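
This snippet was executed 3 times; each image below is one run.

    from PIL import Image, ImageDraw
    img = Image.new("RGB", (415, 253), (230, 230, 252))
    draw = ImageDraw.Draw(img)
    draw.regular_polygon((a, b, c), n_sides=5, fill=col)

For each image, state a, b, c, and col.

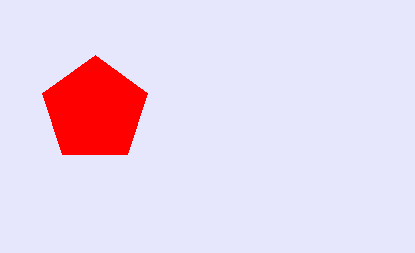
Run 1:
a = 95, b = 110, c = 55, col = 'red'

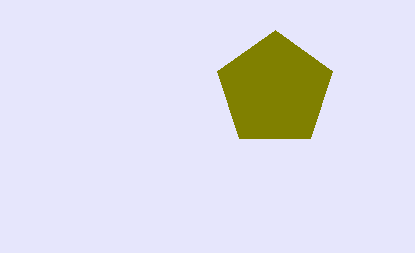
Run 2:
a = 275, b = 90, c = 60, col = 'olive'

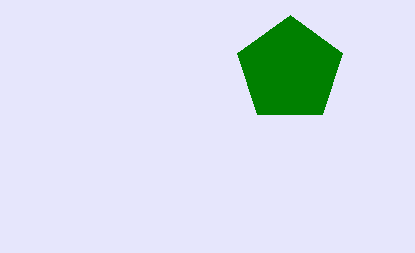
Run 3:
a = 290
b = 70
c = 55
col = 'green'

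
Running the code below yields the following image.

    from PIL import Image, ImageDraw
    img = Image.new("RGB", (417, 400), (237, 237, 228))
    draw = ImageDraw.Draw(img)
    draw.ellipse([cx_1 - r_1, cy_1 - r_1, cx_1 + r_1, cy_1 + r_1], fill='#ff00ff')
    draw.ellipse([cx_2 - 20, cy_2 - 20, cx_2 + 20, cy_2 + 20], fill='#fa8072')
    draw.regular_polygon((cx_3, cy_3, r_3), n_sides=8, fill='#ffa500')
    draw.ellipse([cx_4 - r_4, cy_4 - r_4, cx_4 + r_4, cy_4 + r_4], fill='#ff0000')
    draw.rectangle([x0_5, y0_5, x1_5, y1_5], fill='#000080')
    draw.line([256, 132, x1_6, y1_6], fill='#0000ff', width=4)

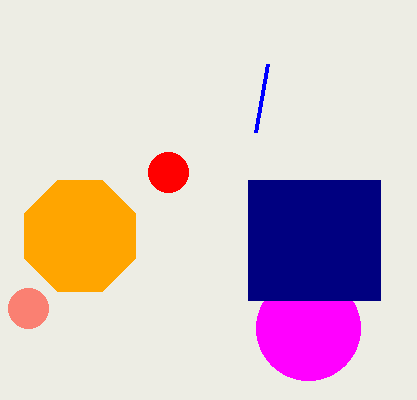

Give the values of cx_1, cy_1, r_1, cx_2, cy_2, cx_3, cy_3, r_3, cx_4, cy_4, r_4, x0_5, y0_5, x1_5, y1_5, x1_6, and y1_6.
cx_1 = 308
cy_1 = 328
r_1 = 52
cx_2 = 28
cy_2 = 308
cx_3 = 80
cy_3 = 236
r_3 = 60
cx_4 = 168
cy_4 = 172
r_4 = 20
x0_5 = 248
y0_5 = 180
x1_5 = 380
y1_5 = 300
x1_6 = 268
y1_6 = 64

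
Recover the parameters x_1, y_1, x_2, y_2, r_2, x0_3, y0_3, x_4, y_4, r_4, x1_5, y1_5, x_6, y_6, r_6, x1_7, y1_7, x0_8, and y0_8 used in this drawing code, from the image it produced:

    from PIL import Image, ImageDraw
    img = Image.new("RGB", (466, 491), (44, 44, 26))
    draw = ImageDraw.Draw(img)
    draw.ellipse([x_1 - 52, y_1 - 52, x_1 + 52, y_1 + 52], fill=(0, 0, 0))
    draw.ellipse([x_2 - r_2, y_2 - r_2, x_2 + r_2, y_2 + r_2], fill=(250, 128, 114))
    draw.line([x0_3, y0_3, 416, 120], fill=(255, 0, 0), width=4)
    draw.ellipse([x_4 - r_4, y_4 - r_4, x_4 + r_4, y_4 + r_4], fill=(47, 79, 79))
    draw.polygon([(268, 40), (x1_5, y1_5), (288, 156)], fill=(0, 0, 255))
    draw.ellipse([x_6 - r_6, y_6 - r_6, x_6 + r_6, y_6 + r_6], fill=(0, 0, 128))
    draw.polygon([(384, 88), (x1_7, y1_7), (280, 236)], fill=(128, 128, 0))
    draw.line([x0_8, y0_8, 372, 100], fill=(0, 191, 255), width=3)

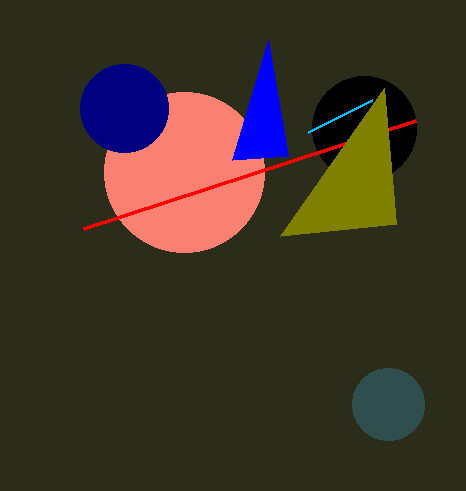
x_1 = 364; y_1 = 128; x_2 = 184; y_2 = 172; r_2 = 80; x0_3 = 84; y0_3 = 228; x_4 = 388; y_4 = 404; r_4 = 36; x1_5 = 232; y1_5 = 160; x_6 = 124; y_6 = 108; r_6 = 44; x1_7 = 396; y1_7 = 224; x0_8 = 308; y0_8 = 132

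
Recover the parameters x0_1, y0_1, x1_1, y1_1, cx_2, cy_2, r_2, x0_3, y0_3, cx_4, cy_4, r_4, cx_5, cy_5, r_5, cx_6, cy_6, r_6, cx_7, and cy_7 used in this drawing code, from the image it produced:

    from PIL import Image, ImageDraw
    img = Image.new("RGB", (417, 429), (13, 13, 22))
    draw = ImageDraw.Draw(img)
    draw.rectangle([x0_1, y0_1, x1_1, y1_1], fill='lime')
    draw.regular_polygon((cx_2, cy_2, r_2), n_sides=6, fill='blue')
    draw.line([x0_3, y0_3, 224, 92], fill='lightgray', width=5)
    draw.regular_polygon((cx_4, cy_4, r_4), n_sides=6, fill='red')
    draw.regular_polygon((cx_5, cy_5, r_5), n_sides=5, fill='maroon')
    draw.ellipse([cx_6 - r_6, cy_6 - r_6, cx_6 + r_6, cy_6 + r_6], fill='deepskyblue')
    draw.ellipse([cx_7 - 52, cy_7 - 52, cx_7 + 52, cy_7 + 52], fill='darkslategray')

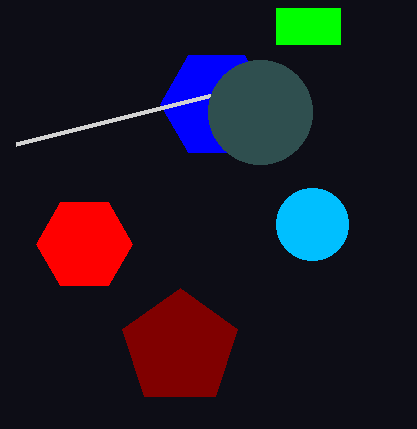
x0_1 = 276; y0_1 = 8; x1_1 = 340; y1_1 = 44; cx_2 = 216; cy_2 = 104; r_2 = 56; x0_3 = 16; y0_3 = 144; cx_4 = 84; cy_4 = 244; r_4 = 48; cx_5 = 180; cy_5 = 348; r_5 = 60; cx_6 = 312; cy_6 = 224; r_6 = 36; cx_7 = 260; cy_7 = 112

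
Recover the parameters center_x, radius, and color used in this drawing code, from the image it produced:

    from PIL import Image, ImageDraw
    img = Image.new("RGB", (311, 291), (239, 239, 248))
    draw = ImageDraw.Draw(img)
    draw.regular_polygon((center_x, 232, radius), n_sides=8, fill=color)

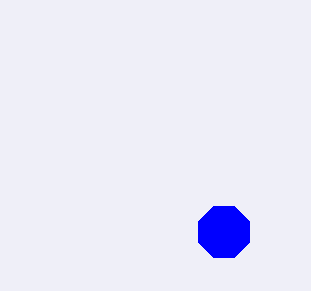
center_x = 224; radius = 28; color = 'blue'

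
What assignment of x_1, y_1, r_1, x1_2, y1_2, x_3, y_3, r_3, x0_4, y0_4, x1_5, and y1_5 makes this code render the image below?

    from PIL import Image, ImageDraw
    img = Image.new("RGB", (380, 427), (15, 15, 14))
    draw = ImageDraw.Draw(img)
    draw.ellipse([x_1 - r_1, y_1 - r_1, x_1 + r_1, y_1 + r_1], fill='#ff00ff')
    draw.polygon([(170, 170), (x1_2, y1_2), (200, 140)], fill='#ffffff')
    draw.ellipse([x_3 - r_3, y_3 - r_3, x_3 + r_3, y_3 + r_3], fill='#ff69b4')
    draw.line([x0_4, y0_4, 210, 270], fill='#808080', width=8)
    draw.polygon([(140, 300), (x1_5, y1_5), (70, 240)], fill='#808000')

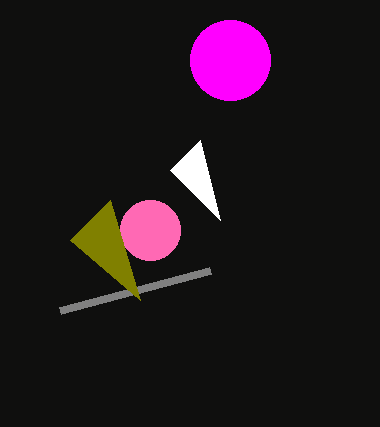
x_1 = 230
y_1 = 60
r_1 = 40
x1_2 = 220
y1_2 = 220
x_3 = 150
y_3 = 230
r_3 = 30
x0_4 = 60
y0_4 = 310
x1_5 = 110
y1_5 = 200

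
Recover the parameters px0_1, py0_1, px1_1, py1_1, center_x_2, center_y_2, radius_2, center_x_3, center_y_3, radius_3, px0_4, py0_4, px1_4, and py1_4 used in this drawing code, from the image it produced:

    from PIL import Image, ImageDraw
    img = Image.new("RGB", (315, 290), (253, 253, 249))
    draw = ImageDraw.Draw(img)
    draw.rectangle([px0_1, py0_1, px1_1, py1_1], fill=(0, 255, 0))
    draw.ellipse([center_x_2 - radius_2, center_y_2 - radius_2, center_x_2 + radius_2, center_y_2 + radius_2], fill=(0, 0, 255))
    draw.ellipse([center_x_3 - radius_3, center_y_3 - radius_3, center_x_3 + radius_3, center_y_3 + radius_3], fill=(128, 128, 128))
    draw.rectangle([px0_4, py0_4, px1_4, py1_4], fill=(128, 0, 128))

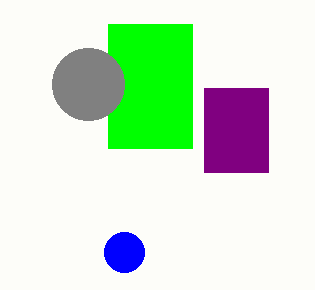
px0_1 = 108
py0_1 = 24
px1_1 = 192
py1_1 = 148
center_x_2 = 124
center_y_2 = 252
radius_2 = 20
center_x_3 = 88
center_y_3 = 84
radius_3 = 36
px0_4 = 204
py0_4 = 88
px1_4 = 268
py1_4 = 172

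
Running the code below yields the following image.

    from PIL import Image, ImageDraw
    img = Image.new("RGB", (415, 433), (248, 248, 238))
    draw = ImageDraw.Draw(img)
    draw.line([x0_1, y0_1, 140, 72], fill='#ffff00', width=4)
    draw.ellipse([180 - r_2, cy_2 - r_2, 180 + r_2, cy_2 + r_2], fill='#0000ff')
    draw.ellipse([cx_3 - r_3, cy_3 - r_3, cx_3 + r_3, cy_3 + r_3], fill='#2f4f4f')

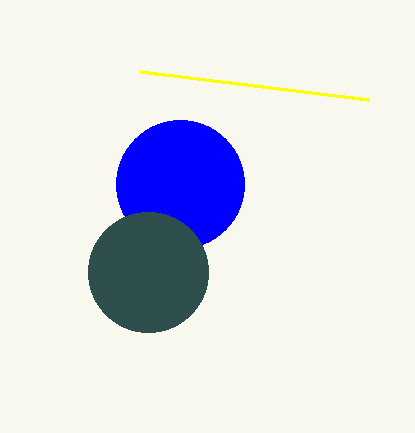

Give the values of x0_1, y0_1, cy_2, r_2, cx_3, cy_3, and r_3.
x0_1 = 368, y0_1 = 100, cy_2 = 184, r_2 = 64, cx_3 = 148, cy_3 = 272, r_3 = 60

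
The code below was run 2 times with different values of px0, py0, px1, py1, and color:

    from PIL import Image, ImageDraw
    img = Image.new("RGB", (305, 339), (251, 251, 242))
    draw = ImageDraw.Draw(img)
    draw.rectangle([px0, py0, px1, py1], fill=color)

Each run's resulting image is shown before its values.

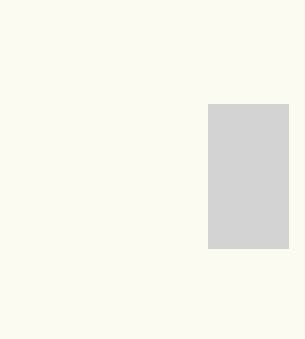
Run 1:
px0 = 208; py0 = 104; px1 = 288; py1 = 248; color = 'lightgray'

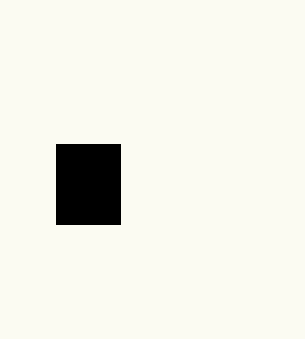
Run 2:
px0 = 56; py0 = 144; px1 = 120; py1 = 224; color = 'black'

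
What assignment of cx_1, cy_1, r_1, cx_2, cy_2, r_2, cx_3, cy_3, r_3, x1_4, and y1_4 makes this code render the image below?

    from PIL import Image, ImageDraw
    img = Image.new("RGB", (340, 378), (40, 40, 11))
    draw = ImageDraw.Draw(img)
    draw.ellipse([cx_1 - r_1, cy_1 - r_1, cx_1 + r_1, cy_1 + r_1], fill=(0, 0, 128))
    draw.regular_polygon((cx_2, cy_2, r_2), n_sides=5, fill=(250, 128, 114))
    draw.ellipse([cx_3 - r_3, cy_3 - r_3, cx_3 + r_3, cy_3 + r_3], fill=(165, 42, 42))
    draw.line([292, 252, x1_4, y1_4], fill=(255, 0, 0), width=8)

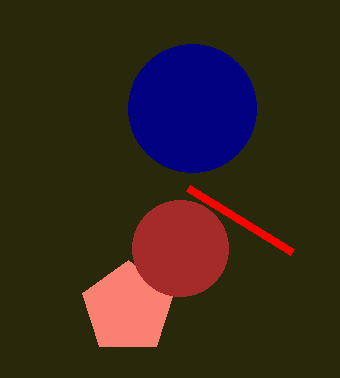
cx_1 = 192, cy_1 = 108, r_1 = 64, cx_2 = 128, cy_2 = 308, r_2 = 48, cx_3 = 180, cy_3 = 248, r_3 = 48, x1_4 = 188, y1_4 = 188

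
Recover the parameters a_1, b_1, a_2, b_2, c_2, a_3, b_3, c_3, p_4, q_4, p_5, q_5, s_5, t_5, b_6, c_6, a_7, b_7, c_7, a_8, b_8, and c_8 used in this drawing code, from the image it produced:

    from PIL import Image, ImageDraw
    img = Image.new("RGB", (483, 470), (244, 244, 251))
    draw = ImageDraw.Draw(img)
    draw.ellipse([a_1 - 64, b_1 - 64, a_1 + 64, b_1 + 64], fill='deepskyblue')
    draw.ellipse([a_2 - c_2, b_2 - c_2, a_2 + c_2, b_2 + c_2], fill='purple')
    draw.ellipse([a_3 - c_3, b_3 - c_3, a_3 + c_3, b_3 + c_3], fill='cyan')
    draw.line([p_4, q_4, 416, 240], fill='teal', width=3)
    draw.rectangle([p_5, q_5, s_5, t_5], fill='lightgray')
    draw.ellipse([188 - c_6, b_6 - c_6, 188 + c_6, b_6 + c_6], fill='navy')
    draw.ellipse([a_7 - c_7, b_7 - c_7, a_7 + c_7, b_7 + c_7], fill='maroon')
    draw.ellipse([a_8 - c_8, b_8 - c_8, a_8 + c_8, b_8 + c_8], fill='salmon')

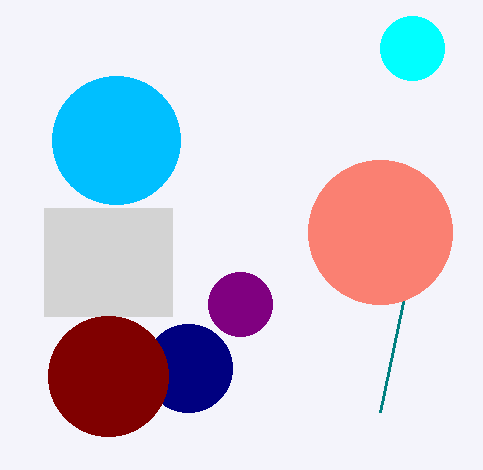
a_1 = 116; b_1 = 140; a_2 = 240; b_2 = 304; c_2 = 32; a_3 = 412; b_3 = 48; c_3 = 32; p_4 = 380; q_4 = 412; p_5 = 44; q_5 = 208; s_5 = 172; t_5 = 316; b_6 = 368; c_6 = 44; a_7 = 108; b_7 = 376; c_7 = 60; a_8 = 380; b_8 = 232; c_8 = 72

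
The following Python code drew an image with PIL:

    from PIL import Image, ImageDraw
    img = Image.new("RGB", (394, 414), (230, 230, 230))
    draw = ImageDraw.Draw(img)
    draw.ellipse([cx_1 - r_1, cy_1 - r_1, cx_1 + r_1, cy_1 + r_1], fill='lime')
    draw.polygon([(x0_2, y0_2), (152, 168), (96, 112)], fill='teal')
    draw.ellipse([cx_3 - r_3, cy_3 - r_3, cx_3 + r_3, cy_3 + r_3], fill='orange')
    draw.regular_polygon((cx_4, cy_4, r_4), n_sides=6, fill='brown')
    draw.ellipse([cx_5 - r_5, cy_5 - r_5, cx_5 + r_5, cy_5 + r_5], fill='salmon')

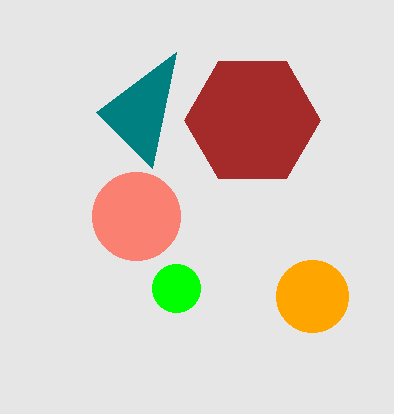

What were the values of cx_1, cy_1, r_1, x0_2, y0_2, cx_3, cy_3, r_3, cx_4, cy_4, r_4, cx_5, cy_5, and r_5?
cx_1 = 176
cy_1 = 288
r_1 = 24
x0_2 = 176
y0_2 = 52
cx_3 = 312
cy_3 = 296
r_3 = 36
cx_4 = 252
cy_4 = 120
r_4 = 68
cx_5 = 136
cy_5 = 216
r_5 = 44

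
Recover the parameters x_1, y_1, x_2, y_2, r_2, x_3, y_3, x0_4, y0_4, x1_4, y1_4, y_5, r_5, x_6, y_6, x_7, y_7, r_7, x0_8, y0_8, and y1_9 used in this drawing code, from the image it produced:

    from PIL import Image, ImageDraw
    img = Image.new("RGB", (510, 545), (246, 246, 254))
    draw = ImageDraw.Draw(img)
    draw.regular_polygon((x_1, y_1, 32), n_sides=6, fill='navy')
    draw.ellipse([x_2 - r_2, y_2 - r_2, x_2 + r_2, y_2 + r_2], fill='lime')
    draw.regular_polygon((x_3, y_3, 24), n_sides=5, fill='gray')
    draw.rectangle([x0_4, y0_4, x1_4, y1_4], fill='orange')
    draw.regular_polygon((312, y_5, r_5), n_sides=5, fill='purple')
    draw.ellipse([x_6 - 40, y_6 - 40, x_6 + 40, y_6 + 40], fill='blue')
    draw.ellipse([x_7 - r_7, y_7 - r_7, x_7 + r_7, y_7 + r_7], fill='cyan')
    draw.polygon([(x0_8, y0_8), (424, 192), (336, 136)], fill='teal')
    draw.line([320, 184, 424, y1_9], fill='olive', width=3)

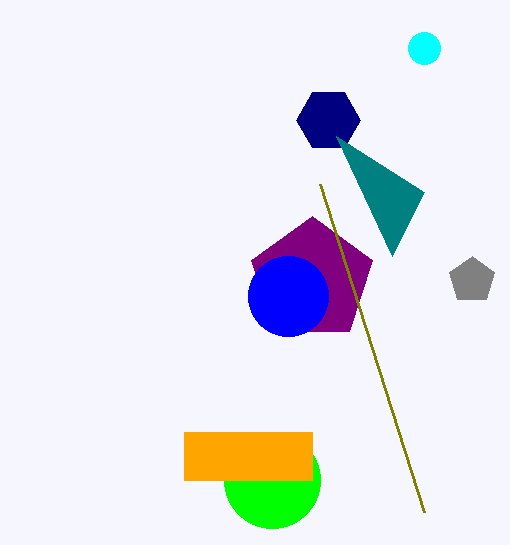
x_1 = 328
y_1 = 120
x_2 = 272
y_2 = 480
r_2 = 48
x_3 = 472
y_3 = 280
x0_4 = 184
y0_4 = 432
x1_4 = 312
y1_4 = 480
y_5 = 280
r_5 = 64
x_6 = 288
y_6 = 296
x_7 = 424
y_7 = 48
r_7 = 16
x0_8 = 392
y0_8 = 256
y1_9 = 512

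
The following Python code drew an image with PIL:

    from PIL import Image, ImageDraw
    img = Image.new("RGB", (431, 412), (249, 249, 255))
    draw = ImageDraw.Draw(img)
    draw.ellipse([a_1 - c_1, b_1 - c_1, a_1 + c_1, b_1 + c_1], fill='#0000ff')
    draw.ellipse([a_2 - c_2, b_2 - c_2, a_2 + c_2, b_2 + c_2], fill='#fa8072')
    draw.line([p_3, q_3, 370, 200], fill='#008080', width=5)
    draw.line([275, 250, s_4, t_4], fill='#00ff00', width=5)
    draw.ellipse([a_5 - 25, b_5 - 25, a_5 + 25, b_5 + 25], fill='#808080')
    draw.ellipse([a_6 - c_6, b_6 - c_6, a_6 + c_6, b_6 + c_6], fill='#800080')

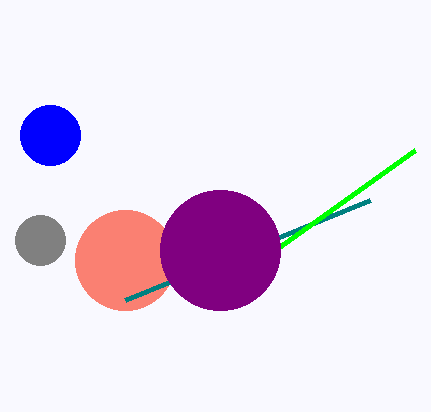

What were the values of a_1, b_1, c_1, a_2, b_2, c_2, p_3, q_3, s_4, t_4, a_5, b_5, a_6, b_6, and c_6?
a_1 = 50; b_1 = 135; c_1 = 30; a_2 = 125; b_2 = 260; c_2 = 50; p_3 = 125; q_3 = 300; s_4 = 415; t_4 = 150; a_5 = 40; b_5 = 240; a_6 = 220; b_6 = 250; c_6 = 60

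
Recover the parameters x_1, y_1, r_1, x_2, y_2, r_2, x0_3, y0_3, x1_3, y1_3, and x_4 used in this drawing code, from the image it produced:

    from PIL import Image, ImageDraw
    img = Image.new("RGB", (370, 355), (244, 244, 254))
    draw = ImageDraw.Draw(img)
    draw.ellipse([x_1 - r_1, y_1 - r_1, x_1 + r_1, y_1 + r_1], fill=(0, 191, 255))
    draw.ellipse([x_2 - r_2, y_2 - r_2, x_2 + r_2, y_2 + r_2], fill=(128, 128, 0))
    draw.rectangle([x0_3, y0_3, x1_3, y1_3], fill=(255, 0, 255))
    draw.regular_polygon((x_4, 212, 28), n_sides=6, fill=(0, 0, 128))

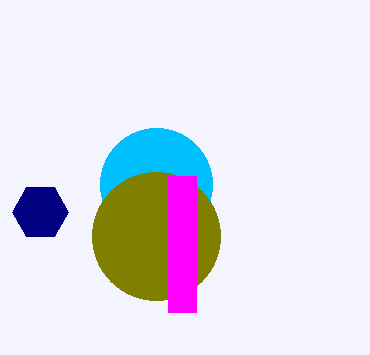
x_1 = 156; y_1 = 184; r_1 = 56; x_2 = 156; y_2 = 236; r_2 = 64; x0_3 = 168; y0_3 = 176; x1_3 = 196; y1_3 = 312; x_4 = 40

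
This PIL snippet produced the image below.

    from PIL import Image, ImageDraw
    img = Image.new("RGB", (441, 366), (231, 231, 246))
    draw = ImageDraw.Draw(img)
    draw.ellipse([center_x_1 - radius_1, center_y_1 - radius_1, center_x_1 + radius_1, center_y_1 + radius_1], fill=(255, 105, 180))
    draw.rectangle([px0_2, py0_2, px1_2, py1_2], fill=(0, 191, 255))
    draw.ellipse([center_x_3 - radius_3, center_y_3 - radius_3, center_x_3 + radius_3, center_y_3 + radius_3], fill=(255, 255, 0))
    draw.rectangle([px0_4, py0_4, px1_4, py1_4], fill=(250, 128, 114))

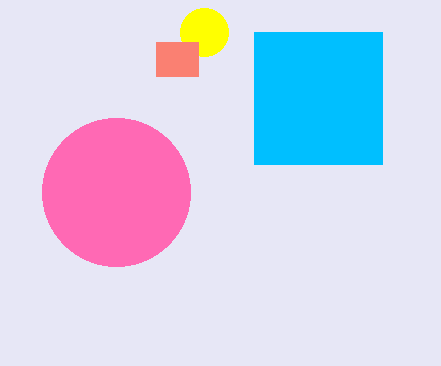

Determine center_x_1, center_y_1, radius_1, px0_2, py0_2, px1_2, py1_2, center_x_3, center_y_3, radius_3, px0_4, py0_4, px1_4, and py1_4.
center_x_1 = 116
center_y_1 = 192
radius_1 = 74
px0_2 = 254
py0_2 = 32
px1_2 = 382
py1_2 = 164
center_x_3 = 204
center_y_3 = 32
radius_3 = 24
px0_4 = 156
py0_4 = 42
px1_4 = 198
py1_4 = 76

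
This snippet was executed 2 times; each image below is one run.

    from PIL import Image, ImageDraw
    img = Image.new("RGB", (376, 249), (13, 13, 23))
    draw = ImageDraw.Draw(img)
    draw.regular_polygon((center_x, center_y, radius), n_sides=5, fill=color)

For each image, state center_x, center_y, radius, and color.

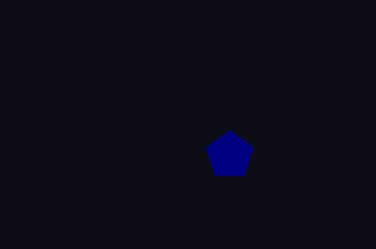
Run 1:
center_x = 230; center_y = 155; radius = 25; color = 'navy'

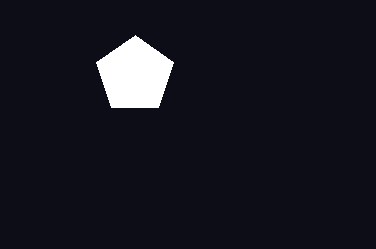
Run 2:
center_x = 135; center_y = 75; radius = 40; color = 'white'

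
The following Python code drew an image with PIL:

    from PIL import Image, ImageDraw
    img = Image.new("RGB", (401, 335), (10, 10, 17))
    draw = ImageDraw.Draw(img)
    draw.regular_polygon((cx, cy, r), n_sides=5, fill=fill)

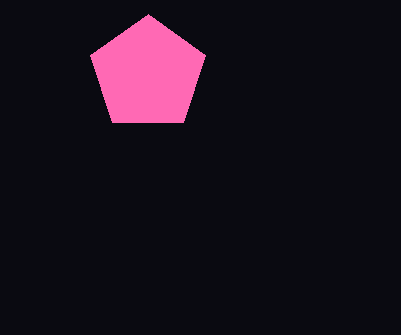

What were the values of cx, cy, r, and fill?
cx = 148
cy = 74
r = 60
fill = 'hotpink'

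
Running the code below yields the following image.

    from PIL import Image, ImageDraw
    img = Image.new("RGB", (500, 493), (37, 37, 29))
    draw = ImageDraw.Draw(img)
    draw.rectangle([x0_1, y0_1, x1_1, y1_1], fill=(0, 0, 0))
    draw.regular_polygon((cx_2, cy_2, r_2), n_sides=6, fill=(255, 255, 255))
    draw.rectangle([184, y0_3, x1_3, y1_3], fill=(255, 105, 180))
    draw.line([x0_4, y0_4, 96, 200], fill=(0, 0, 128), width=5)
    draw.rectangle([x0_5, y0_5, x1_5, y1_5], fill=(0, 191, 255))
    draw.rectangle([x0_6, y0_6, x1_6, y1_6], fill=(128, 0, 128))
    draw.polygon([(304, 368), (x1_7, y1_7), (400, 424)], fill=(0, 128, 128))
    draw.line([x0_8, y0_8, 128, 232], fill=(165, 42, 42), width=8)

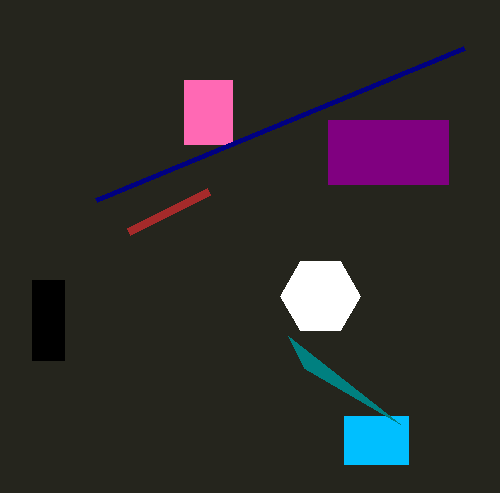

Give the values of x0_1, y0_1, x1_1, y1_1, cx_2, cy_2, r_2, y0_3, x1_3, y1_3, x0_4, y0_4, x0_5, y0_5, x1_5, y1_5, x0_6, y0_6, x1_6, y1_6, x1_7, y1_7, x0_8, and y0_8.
x0_1 = 32; y0_1 = 280; x1_1 = 64; y1_1 = 360; cx_2 = 320; cy_2 = 296; r_2 = 40; y0_3 = 80; x1_3 = 232; y1_3 = 144; x0_4 = 464; y0_4 = 48; x0_5 = 344; y0_5 = 416; x1_5 = 408; y1_5 = 464; x0_6 = 328; y0_6 = 120; x1_6 = 448; y1_6 = 184; x1_7 = 288; y1_7 = 336; x0_8 = 208; y0_8 = 192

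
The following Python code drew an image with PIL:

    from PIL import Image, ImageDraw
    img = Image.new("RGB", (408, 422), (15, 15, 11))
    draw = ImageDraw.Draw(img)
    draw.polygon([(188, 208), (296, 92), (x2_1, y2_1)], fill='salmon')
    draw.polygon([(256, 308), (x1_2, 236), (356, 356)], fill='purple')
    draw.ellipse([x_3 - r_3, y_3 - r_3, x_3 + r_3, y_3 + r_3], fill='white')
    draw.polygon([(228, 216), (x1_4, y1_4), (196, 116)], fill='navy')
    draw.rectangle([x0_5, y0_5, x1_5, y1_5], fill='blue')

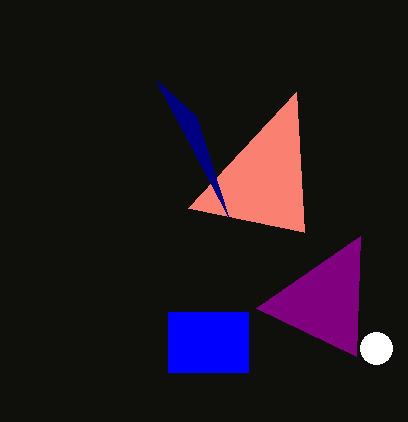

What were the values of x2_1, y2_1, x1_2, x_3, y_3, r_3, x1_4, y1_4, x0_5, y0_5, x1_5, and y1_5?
x2_1 = 304; y2_1 = 232; x1_2 = 360; x_3 = 376; y_3 = 348; r_3 = 16; x1_4 = 156; y1_4 = 80; x0_5 = 168; y0_5 = 312; x1_5 = 248; y1_5 = 372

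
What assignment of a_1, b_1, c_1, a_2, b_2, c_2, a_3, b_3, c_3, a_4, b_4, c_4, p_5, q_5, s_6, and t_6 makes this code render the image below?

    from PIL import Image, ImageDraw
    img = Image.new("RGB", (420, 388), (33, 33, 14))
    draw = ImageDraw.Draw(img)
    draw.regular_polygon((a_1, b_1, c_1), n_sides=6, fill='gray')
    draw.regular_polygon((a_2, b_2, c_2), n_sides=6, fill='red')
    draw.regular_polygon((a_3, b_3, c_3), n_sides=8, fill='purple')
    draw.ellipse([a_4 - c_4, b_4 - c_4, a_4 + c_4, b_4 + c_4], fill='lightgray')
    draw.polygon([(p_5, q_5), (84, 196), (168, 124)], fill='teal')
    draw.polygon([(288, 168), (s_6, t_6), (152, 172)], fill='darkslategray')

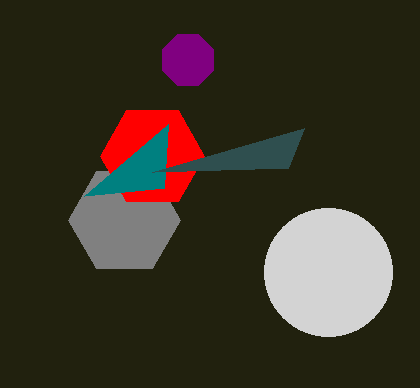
a_1 = 124, b_1 = 220, c_1 = 56, a_2 = 152, b_2 = 156, c_2 = 52, a_3 = 188, b_3 = 60, c_3 = 28, a_4 = 328, b_4 = 272, c_4 = 64, p_5 = 164, q_5 = 188, s_6 = 304, t_6 = 128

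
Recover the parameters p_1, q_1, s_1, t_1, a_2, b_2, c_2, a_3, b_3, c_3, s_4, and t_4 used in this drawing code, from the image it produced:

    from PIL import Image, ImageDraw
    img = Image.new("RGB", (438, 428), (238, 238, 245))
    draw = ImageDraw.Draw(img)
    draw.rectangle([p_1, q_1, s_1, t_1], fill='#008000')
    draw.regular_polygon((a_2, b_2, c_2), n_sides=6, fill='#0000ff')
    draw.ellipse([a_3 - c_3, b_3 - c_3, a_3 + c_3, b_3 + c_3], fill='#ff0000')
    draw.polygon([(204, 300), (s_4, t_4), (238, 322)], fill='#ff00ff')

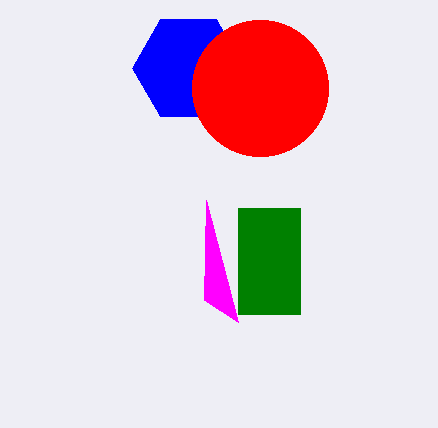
p_1 = 238
q_1 = 208
s_1 = 300
t_1 = 314
a_2 = 188
b_2 = 68
c_2 = 56
a_3 = 260
b_3 = 88
c_3 = 68
s_4 = 206
t_4 = 200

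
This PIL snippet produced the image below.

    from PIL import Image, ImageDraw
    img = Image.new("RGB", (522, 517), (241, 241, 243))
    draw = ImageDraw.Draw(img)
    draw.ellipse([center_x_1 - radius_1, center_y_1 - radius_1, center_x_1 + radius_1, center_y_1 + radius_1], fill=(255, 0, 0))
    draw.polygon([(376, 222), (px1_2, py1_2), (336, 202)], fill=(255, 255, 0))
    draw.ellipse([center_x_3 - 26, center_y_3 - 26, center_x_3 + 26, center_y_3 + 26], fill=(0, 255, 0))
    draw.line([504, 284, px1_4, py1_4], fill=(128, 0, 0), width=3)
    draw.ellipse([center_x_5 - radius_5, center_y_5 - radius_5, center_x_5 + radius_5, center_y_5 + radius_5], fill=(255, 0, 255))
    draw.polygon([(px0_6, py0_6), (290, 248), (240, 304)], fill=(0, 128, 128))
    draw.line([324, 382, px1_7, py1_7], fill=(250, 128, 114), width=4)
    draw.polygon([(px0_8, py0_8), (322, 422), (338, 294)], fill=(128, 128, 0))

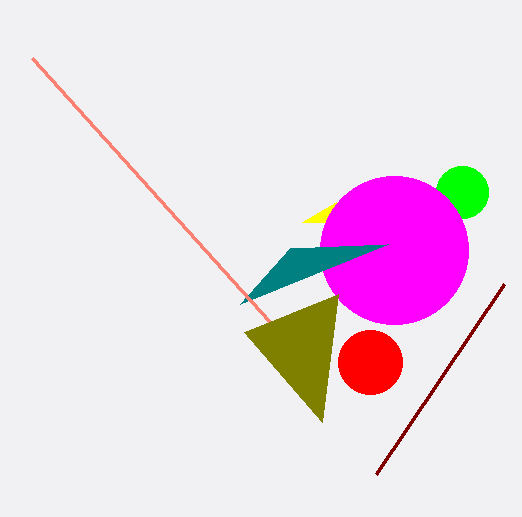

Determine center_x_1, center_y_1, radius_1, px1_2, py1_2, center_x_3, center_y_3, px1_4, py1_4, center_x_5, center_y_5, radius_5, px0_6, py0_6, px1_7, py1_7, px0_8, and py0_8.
center_x_1 = 370
center_y_1 = 362
radius_1 = 32
px1_2 = 302
py1_2 = 222
center_x_3 = 462
center_y_3 = 192
px1_4 = 376
py1_4 = 474
center_x_5 = 394
center_y_5 = 250
radius_5 = 74
px0_6 = 388
py0_6 = 244
px1_7 = 32
py1_7 = 58
px0_8 = 244
py0_8 = 332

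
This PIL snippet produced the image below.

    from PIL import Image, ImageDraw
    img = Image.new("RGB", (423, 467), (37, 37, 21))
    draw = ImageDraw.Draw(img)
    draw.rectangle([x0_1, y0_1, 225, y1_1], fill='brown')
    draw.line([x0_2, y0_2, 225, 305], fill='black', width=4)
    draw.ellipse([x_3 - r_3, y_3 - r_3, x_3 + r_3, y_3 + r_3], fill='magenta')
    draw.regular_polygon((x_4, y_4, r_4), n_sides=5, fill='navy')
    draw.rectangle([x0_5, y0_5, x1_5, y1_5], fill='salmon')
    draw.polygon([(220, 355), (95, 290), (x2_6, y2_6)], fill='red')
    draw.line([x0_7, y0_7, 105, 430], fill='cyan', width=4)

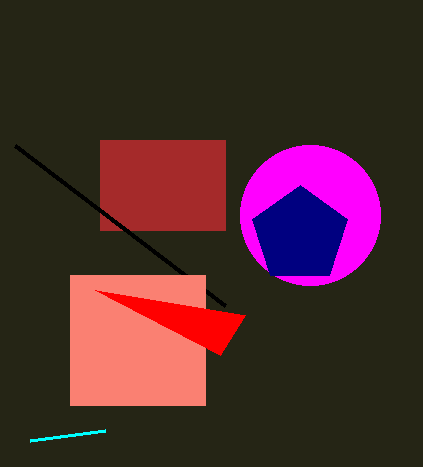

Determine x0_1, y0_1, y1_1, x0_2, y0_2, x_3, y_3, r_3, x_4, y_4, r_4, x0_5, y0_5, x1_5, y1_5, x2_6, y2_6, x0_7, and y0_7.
x0_1 = 100
y0_1 = 140
y1_1 = 230
x0_2 = 15
y0_2 = 145
x_3 = 310
y_3 = 215
r_3 = 70
x_4 = 300
y_4 = 235
r_4 = 50
x0_5 = 70
y0_5 = 275
x1_5 = 205
y1_5 = 405
x2_6 = 245
y2_6 = 315
x0_7 = 30
y0_7 = 440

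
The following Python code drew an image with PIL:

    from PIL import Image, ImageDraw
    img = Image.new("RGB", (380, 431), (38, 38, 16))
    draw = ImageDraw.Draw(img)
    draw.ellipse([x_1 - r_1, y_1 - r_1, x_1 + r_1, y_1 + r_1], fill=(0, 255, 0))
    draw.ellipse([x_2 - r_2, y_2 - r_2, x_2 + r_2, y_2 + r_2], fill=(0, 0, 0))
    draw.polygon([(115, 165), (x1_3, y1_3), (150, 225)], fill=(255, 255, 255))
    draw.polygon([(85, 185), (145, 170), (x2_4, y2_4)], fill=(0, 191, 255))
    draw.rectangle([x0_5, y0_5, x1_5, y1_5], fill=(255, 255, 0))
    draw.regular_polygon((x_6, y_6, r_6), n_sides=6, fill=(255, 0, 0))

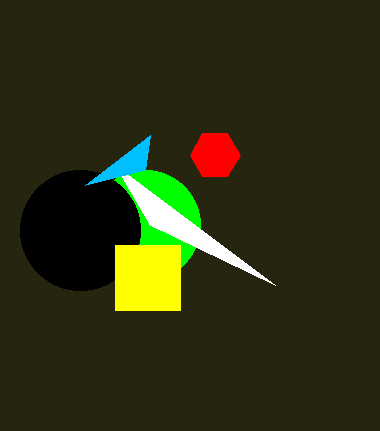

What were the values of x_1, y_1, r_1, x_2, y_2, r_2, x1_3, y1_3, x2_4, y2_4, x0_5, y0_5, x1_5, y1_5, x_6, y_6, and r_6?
x_1 = 145, y_1 = 225, r_1 = 55, x_2 = 80, y_2 = 230, r_2 = 60, x1_3 = 275, y1_3 = 285, x2_4 = 150, y2_4 = 135, x0_5 = 115, y0_5 = 245, x1_5 = 180, y1_5 = 310, x_6 = 215, y_6 = 155, r_6 = 25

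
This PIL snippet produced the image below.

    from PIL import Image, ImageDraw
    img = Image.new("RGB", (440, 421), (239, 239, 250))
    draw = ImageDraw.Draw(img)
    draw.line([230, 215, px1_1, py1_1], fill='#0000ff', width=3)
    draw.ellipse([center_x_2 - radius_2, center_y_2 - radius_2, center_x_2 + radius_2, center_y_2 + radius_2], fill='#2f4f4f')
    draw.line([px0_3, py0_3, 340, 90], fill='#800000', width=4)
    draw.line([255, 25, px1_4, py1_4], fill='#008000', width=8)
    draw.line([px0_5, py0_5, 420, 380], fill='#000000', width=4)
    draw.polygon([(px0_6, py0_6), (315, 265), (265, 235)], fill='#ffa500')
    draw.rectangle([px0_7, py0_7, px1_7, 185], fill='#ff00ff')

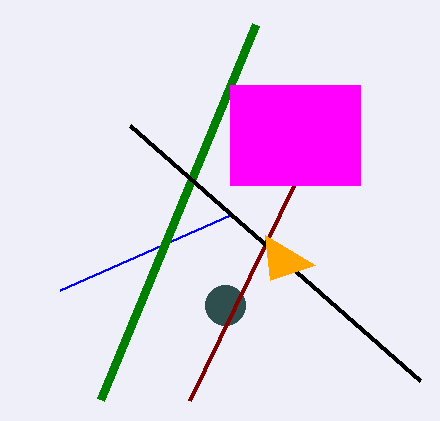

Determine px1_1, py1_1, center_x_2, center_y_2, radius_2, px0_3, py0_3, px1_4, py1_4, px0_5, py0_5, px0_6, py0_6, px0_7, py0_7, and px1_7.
px1_1 = 60; py1_1 = 290; center_x_2 = 225; center_y_2 = 305; radius_2 = 20; px0_3 = 190; py0_3 = 400; px1_4 = 100; py1_4 = 400; px0_5 = 130; py0_5 = 125; px0_6 = 270; py0_6 = 280; px0_7 = 230; py0_7 = 85; px1_7 = 360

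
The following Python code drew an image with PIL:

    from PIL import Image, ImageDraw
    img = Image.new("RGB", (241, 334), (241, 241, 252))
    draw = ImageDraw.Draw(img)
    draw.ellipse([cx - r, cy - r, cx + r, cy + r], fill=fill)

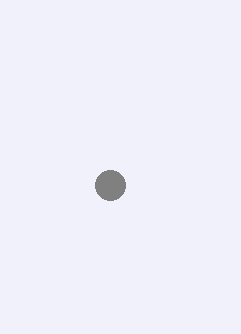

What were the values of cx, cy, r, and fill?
cx = 110, cy = 185, r = 15, fill = 'gray'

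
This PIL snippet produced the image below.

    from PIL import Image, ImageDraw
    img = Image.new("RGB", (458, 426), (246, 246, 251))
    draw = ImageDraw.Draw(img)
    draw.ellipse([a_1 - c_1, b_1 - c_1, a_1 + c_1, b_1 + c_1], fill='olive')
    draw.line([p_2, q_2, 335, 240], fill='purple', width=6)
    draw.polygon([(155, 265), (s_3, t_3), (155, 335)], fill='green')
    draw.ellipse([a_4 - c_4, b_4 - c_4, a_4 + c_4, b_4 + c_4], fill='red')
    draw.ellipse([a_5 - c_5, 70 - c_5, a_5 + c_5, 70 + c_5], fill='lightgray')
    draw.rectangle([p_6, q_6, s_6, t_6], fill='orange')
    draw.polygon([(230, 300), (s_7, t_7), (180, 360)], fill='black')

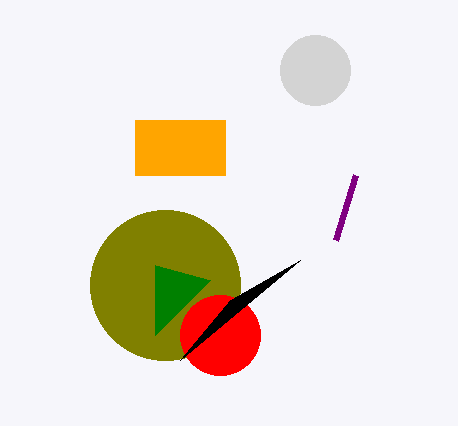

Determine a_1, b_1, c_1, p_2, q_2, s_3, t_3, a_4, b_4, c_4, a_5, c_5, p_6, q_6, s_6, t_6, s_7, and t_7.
a_1 = 165; b_1 = 285; c_1 = 75; p_2 = 355; q_2 = 175; s_3 = 210; t_3 = 280; a_4 = 220; b_4 = 335; c_4 = 40; a_5 = 315; c_5 = 35; p_6 = 135; q_6 = 120; s_6 = 225; t_6 = 175; s_7 = 300; t_7 = 260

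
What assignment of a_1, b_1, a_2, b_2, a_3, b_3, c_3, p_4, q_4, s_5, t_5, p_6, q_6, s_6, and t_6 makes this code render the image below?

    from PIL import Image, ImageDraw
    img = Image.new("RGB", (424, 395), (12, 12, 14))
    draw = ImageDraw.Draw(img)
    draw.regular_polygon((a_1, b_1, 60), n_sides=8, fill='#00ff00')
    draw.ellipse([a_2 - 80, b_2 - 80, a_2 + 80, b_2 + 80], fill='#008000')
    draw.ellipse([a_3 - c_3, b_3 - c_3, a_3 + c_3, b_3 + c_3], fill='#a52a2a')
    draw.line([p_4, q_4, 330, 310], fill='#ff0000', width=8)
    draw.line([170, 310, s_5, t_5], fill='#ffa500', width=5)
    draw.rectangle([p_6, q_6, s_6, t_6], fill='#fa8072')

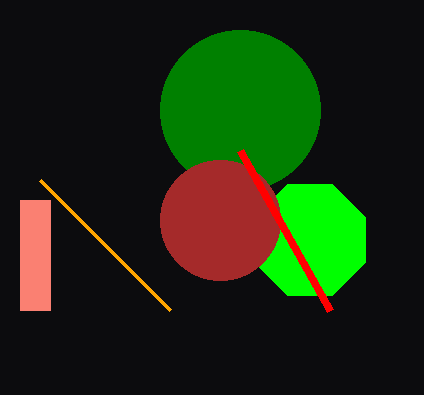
a_1 = 310, b_1 = 240, a_2 = 240, b_2 = 110, a_3 = 220, b_3 = 220, c_3 = 60, p_4 = 240, q_4 = 150, s_5 = 40, t_5 = 180, p_6 = 20, q_6 = 200, s_6 = 50, t_6 = 310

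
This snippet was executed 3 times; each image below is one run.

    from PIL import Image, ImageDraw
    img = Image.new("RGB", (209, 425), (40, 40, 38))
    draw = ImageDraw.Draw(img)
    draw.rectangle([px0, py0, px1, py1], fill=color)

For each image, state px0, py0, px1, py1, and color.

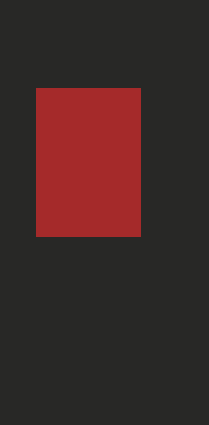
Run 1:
px0 = 36
py0 = 88
px1 = 140
py1 = 236
color = 'brown'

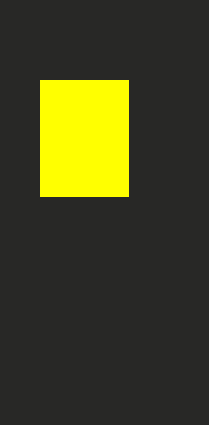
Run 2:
px0 = 40, py0 = 80, px1 = 128, py1 = 196, color = 'yellow'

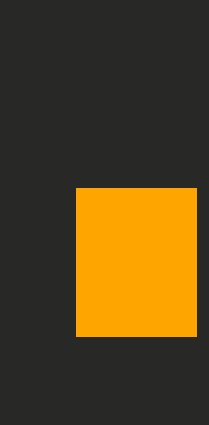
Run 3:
px0 = 76, py0 = 188, px1 = 196, py1 = 336, color = 'orange'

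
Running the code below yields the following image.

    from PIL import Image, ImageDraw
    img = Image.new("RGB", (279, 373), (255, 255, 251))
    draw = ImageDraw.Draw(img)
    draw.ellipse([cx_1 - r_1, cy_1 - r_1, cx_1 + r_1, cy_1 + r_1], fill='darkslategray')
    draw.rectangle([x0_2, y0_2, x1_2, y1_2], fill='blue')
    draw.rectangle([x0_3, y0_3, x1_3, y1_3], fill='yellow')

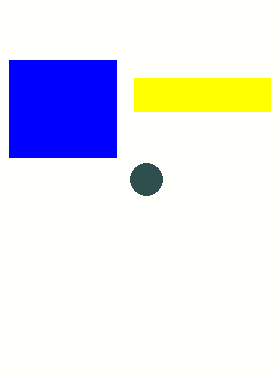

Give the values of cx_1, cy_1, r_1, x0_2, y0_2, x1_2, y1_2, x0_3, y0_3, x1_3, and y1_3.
cx_1 = 146
cy_1 = 179
r_1 = 16
x0_2 = 9
y0_2 = 60
x1_2 = 116
y1_2 = 157
x0_3 = 134
y0_3 = 78
x1_3 = 270
y1_3 = 111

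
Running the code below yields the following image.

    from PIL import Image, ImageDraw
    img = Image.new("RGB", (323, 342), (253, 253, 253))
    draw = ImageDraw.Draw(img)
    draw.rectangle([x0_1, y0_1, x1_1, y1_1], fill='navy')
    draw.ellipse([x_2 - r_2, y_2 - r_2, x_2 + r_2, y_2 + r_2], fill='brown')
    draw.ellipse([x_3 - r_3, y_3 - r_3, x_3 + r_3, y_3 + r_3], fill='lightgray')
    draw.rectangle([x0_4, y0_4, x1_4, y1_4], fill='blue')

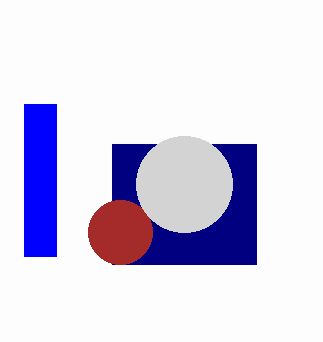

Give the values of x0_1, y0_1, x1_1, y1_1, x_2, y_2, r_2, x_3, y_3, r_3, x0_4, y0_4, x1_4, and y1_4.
x0_1 = 112; y0_1 = 144; x1_1 = 256; y1_1 = 264; x_2 = 120; y_2 = 232; r_2 = 32; x_3 = 184; y_3 = 184; r_3 = 48; x0_4 = 24; y0_4 = 104; x1_4 = 56; y1_4 = 256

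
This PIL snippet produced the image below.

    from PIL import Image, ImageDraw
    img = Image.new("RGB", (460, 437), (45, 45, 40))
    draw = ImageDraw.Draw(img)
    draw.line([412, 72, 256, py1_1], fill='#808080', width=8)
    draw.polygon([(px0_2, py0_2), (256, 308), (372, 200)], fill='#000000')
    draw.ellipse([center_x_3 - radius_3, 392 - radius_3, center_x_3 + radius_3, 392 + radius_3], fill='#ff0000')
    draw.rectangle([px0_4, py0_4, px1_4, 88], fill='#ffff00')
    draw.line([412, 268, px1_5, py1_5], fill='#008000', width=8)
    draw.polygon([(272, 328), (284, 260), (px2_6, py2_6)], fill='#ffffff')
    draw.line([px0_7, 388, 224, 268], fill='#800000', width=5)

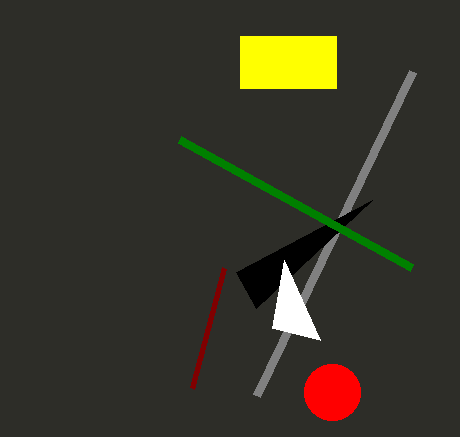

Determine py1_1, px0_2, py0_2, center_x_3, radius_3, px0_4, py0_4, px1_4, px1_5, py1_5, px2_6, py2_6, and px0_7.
py1_1 = 396; px0_2 = 236; py0_2 = 272; center_x_3 = 332; radius_3 = 28; px0_4 = 240; py0_4 = 36; px1_4 = 336; px1_5 = 180; py1_5 = 140; px2_6 = 320; py2_6 = 340; px0_7 = 192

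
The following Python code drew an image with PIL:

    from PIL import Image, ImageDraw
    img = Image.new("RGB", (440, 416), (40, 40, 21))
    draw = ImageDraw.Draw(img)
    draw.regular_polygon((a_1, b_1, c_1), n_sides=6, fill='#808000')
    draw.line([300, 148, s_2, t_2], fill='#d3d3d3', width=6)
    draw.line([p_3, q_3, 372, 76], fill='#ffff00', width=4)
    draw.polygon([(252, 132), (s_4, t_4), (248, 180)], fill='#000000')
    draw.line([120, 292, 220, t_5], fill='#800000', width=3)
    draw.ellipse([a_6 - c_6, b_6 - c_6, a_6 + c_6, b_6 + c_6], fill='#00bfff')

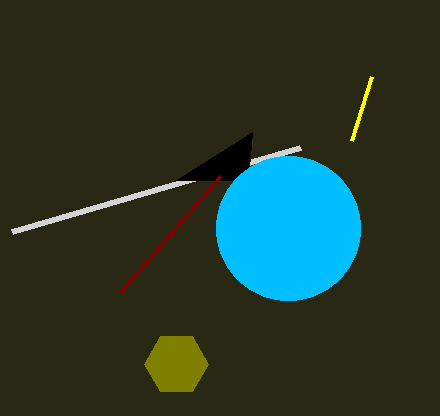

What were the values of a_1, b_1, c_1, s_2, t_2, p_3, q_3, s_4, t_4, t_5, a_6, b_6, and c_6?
a_1 = 176, b_1 = 364, c_1 = 32, s_2 = 12, t_2 = 232, p_3 = 352, q_3 = 140, s_4 = 176, t_4 = 180, t_5 = 176, a_6 = 288, b_6 = 228, c_6 = 72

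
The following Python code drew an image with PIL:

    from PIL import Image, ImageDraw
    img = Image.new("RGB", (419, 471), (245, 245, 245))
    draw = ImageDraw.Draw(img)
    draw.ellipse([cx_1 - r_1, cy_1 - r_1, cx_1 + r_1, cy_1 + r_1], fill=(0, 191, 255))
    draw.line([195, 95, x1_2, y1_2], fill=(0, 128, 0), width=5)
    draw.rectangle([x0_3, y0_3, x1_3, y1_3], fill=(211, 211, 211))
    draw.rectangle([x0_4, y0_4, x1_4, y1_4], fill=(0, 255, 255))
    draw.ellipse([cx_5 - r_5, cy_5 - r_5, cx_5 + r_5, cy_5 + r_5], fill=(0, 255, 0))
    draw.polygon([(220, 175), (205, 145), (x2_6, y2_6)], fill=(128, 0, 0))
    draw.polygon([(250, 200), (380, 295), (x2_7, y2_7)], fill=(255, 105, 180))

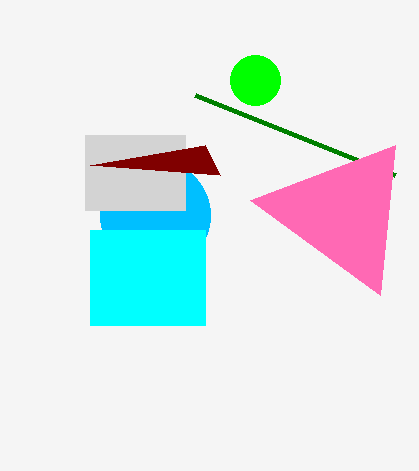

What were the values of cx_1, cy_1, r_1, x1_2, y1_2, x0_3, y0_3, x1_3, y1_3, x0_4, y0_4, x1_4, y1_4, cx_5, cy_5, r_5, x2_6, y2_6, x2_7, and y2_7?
cx_1 = 155, cy_1 = 215, r_1 = 55, x1_2 = 395, y1_2 = 175, x0_3 = 85, y0_3 = 135, x1_3 = 185, y1_3 = 210, x0_4 = 90, y0_4 = 230, x1_4 = 205, y1_4 = 325, cx_5 = 255, cy_5 = 80, r_5 = 25, x2_6 = 90, y2_6 = 165, x2_7 = 395, y2_7 = 145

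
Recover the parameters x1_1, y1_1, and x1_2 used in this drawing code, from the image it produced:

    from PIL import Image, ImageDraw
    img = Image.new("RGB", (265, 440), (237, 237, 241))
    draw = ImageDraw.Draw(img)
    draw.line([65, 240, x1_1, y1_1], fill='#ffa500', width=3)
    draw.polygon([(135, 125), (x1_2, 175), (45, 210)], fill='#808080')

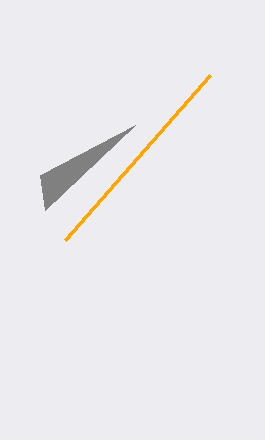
x1_1 = 210, y1_1 = 75, x1_2 = 40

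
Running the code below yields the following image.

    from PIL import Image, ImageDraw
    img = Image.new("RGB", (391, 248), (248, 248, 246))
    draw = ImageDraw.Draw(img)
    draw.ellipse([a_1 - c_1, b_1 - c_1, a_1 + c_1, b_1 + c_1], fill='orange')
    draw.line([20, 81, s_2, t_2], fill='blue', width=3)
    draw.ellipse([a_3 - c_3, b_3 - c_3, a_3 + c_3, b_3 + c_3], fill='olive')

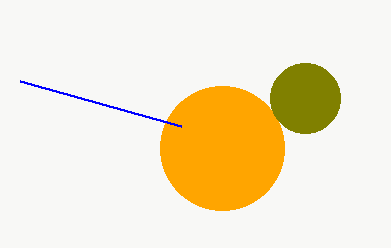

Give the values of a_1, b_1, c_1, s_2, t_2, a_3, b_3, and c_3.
a_1 = 222
b_1 = 148
c_1 = 62
s_2 = 181
t_2 = 126
a_3 = 305
b_3 = 98
c_3 = 35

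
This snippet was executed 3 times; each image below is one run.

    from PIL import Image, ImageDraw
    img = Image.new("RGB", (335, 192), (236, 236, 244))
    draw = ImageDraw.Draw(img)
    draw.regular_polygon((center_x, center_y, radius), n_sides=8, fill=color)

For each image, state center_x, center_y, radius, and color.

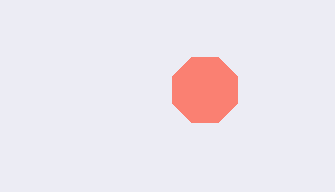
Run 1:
center_x = 205, center_y = 90, radius = 35, color = 'salmon'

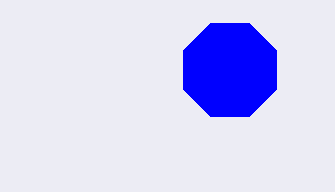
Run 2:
center_x = 230, center_y = 70, radius = 50, color = 'blue'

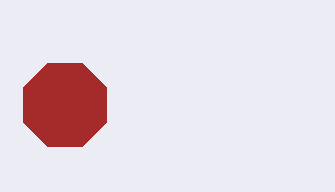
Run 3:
center_x = 65, center_y = 105, radius = 45, color = 'brown'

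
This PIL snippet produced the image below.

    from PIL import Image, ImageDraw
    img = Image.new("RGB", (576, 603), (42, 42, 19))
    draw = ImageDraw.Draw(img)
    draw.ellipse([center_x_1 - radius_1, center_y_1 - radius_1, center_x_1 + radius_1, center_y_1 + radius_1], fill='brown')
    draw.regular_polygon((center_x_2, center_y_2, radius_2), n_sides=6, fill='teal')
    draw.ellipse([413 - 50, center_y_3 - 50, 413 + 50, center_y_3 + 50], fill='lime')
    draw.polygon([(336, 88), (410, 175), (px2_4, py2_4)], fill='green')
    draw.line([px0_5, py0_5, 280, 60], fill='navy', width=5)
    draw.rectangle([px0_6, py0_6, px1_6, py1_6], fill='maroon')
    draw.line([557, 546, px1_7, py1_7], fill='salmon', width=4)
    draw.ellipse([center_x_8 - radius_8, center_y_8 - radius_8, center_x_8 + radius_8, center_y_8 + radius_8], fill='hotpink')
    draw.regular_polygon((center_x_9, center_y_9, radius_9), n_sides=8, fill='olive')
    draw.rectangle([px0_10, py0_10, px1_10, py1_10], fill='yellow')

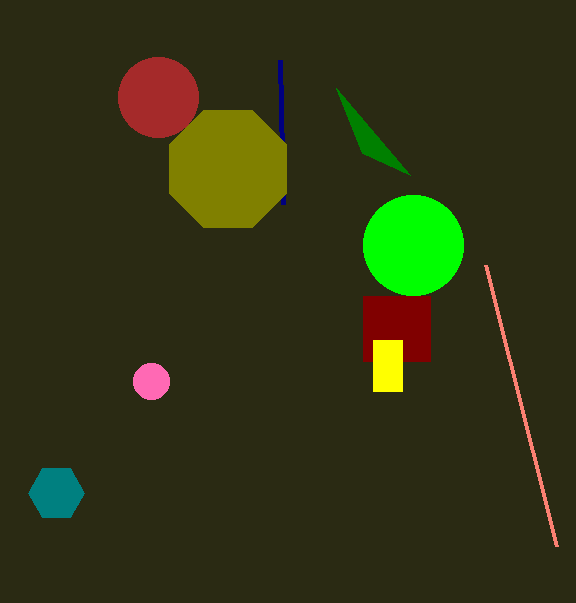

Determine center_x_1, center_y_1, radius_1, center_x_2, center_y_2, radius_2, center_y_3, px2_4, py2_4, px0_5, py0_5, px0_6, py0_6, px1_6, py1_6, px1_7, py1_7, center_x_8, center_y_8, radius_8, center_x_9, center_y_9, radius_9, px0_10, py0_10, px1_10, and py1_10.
center_x_1 = 158; center_y_1 = 97; radius_1 = 40; center_x_2 = 56; center_y_2 = 493; radius_2 = 28; center_y_3 = 245; px2_4 = 362; py2_4 = 153; px0_5 = 283; py0_5 = 204; px0_6 = 363; py0_6 = 296; px1_6 = 430; py1_6 = 361; px1_7 = 486; py1_7 = 265; center_x_8 = 151; center_y_8 = 381; radius_8 = 18; center_x_9 = 228; center_y_9 = 169; radius_9 = 63; px0_10 = 373; py0_10 = 340; px1_10 = 402; py1_10 = 391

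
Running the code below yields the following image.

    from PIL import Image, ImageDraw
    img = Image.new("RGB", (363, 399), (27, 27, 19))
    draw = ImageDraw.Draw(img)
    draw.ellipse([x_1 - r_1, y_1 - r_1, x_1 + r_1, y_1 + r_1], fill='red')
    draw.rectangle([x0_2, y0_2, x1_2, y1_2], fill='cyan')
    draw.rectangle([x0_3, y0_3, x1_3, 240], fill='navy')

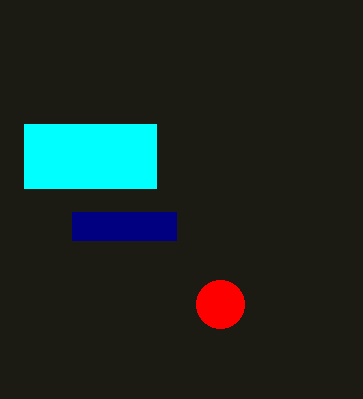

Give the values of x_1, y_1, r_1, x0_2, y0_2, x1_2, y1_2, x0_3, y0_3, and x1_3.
x_1 = 220
y_1 = 304
r_1 = 24
x0_2 = 24
y0_2 = 124
x1_2 = 156
y1_2 = 188
x0_3 = 72
y0_3 = 212
x1_3 = 176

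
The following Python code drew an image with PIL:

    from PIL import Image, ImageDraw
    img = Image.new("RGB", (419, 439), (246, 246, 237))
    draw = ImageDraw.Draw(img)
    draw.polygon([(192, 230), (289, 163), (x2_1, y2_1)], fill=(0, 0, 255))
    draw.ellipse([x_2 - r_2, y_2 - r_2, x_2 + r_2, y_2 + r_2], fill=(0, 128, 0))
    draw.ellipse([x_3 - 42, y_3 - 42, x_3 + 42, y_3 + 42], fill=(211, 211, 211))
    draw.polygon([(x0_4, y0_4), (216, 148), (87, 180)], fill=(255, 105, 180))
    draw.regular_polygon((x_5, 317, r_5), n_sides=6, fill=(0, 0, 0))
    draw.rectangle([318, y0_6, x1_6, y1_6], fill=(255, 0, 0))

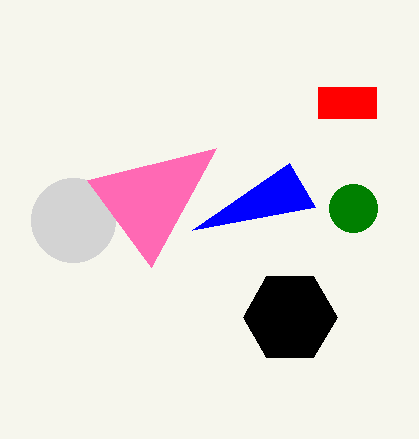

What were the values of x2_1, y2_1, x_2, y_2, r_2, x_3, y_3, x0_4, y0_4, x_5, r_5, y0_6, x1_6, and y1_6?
x2_1 = 315, y2_1 = 207, x_2 = 353, y_2 = 208, r_2 = 24, x_3 = 73, y_3 = 220, x0_4 = 151, y0_4 = 267, x_5 = 290, r_5 = 47, y0_6 = 87, x1_6 = 376, y1_6 = 118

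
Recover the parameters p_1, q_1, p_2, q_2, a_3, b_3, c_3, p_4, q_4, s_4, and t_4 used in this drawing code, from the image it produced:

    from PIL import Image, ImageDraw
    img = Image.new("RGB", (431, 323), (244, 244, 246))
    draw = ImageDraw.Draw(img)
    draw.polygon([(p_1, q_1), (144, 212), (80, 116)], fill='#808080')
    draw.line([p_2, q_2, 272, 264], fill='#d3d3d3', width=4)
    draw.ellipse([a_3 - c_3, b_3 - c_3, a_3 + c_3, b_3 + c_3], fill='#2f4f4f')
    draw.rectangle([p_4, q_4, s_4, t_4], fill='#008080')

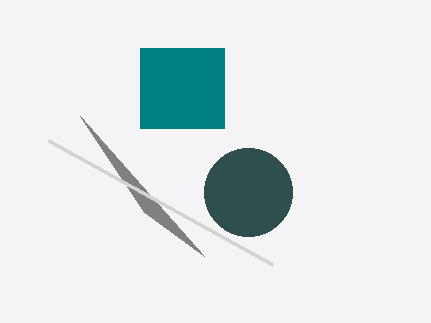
p_1 = 204
q_1 = 256
p_2 = 48
q_2 = 140
a_3 = 248
b_3 = 192
c_3 = 44
p_4 = 140
q_4 = 48
s_4 = 224
t_4 = 128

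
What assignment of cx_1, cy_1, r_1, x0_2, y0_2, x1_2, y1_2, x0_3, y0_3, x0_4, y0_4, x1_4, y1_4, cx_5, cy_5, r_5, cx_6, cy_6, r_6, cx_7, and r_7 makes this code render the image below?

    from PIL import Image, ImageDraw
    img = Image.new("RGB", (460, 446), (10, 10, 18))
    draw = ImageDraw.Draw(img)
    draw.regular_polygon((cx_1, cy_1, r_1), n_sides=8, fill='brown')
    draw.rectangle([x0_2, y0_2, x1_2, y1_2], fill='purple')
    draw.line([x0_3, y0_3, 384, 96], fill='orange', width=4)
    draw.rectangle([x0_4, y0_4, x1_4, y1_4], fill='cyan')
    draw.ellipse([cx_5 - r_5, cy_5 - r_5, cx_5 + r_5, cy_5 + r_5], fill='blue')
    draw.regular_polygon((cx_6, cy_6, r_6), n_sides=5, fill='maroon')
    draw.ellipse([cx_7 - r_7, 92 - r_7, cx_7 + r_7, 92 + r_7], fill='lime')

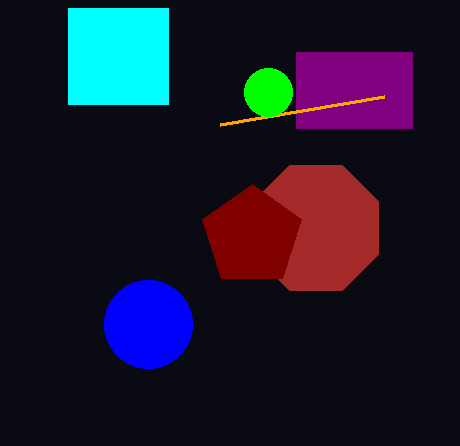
cx_1 = 316; cy_1 = 228; r_1 = 68; x0_2 = 296; y0_2 = 52; x1_2 = 412; y1_2 = 128; x0_3 = 220; y0_3 = 124; x0_4 = 68; y0_4 = 8; x1_4 = 168; y1_4 = 104; cx_5 = 148; cy_5 = 324; r_5 = 44; cx_6 = 252; cy_6 = 236; r_6 = 52; cx_7 = 268; r_7 = 24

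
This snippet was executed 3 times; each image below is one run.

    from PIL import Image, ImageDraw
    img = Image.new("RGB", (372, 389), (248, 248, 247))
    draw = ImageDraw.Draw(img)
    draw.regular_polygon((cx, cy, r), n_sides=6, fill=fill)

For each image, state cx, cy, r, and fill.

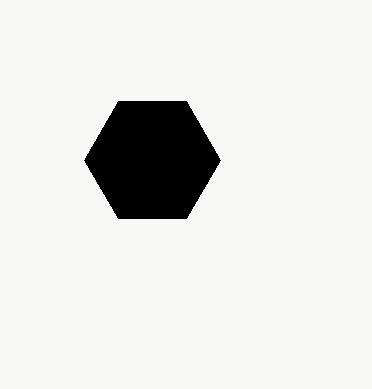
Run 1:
cx = 152; cy = 160; r = 68; fill = 'black'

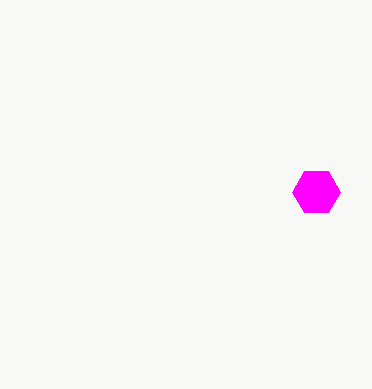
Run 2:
cx = 316; cy = 192; r = 24; fill = 'magenta'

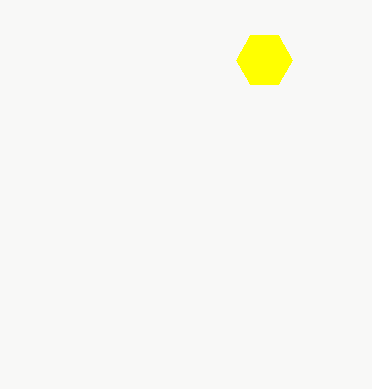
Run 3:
cx = 264
cy = 60
r = 28
fill = 'yellow'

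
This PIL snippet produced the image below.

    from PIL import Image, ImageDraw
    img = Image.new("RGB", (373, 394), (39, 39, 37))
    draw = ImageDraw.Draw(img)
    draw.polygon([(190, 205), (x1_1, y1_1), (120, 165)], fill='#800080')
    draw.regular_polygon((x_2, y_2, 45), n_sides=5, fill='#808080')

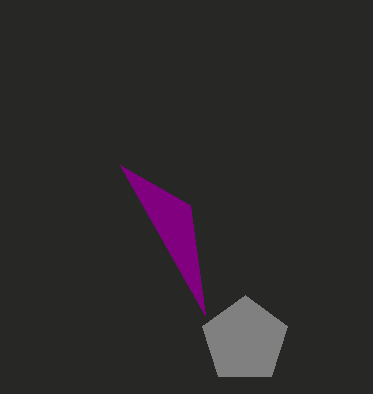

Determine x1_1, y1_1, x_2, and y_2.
x1_1 = 205, y1_1 = 315, x_2 = 245, y_2 = 340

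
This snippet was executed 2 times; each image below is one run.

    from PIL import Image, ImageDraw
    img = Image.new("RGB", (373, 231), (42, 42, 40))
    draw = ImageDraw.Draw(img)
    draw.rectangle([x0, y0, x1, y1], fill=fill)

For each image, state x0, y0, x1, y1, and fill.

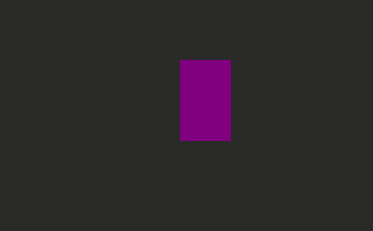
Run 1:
x0 = 180
y0 = 60
x1 = 230
y1 = 140
fill = 'purple'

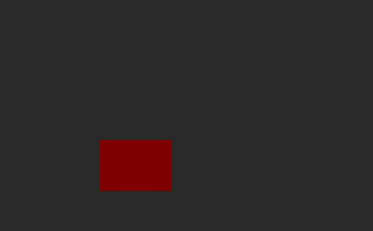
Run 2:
x0 = 100; y0 = 140; x1 = 170; y1 = 190; fill = 'maroon'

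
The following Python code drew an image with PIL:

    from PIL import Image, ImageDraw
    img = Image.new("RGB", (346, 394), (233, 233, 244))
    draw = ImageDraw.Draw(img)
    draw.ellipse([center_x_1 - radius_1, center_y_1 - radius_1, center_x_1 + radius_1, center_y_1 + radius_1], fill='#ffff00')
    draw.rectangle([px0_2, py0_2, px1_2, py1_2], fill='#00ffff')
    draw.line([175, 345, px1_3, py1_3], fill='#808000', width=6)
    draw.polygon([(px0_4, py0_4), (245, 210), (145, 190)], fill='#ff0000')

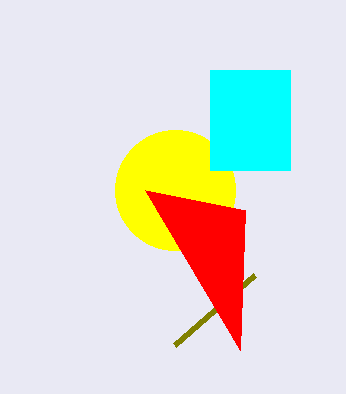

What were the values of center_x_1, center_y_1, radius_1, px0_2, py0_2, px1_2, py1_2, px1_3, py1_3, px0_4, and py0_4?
center_x_1 = 175
center_y_1 = 190
radius_1 = 60
px0_2 = 210
py0_2 = 70
px1_2 = 290
py1_2 = 170
px1_3 = 255
py1_3 = 275
px0_4 = 240
py0_4 = 350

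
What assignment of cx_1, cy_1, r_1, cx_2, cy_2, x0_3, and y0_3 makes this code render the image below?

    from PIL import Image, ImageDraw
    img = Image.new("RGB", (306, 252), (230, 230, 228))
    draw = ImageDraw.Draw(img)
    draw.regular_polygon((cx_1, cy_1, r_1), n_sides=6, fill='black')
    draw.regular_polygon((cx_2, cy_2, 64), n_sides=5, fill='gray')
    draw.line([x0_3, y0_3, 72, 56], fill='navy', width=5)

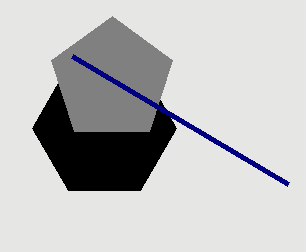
cx_1 = 104
cy_1 = 128
r_1 = 72
cx_2 = 112
cy_2 = 80
x0_3 = 288
y0_3 = 184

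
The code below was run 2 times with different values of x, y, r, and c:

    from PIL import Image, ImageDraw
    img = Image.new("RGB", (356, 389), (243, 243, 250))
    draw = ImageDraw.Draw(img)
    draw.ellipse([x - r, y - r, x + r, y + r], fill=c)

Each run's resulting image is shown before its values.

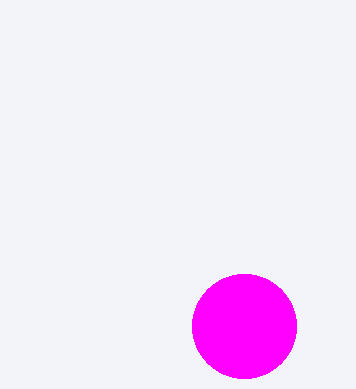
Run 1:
x = 244, y = 326, r = 52, c = 'magenta'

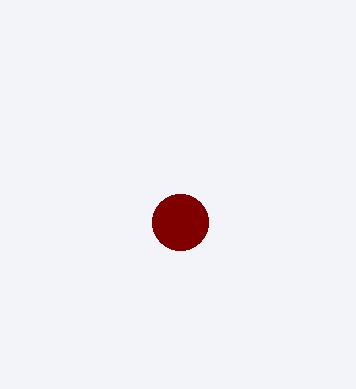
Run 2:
x = 180; y = 222; r = 28; c = 'maroon'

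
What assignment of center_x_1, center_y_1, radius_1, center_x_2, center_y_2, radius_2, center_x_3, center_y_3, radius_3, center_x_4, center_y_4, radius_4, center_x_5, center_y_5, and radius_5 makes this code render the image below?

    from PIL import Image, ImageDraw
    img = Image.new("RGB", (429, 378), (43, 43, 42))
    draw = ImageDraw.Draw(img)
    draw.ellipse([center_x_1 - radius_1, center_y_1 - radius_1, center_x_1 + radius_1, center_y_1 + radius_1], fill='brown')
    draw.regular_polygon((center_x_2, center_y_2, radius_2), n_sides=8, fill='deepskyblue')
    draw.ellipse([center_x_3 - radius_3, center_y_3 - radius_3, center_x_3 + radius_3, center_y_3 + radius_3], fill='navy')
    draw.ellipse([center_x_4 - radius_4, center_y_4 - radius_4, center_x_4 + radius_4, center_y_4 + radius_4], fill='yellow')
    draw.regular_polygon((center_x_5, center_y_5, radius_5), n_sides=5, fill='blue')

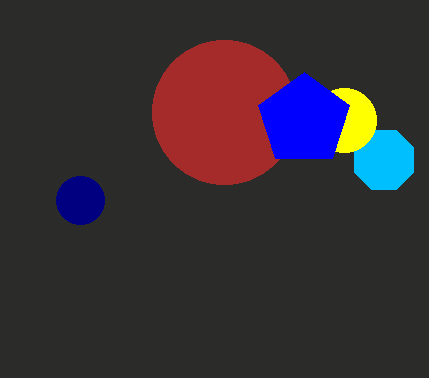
center_x_1 = 224; center_y_1 = 112; radius_1 = 72; center_x_2 = 384; center_y_2 = 160; radius_2 = 32; center_x_3 = 80; center_y_3 = 200; radius_3 = 24; center_x_4 = 344; center_y_4 = 120; radius_4 = 32; center_x_5 = 304; center_y_5 = 120; radius_5 = 48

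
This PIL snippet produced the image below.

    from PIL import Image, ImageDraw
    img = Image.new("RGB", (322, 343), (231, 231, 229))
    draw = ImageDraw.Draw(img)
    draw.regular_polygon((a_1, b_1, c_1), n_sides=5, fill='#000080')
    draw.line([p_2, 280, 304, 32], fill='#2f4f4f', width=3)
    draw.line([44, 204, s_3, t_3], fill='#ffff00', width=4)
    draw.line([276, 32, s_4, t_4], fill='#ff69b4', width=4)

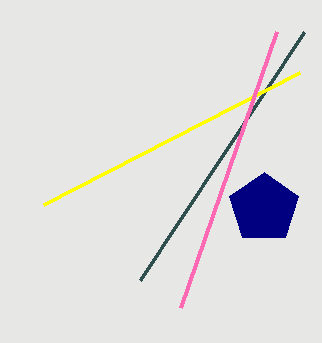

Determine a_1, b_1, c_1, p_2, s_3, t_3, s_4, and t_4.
a_1 = 264
b_1 = 208
c_1 = 36
p_2 = 140
s_3 = 300
t_3 = 72
s_4 = 180
t_4 = 308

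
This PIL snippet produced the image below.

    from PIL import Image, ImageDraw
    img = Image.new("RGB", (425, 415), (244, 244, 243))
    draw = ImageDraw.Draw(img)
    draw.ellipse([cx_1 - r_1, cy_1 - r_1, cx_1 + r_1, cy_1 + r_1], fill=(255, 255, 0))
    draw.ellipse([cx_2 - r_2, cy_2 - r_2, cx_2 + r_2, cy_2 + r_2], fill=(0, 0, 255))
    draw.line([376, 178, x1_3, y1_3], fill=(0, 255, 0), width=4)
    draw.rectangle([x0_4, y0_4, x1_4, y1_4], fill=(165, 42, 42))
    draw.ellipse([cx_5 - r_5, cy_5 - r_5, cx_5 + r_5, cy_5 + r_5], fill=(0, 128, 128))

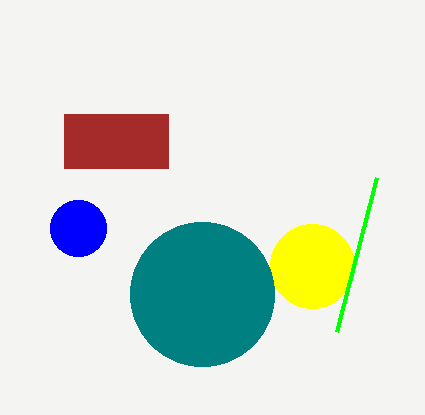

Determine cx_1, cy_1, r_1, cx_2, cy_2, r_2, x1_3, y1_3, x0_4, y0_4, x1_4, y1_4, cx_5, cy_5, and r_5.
cx_1 = 312
cy_1 = 266
r_1 = 42
cx_2 = 78
cy_2 = 228
r_2 = 28
x1_3 = 336
y1_3 = 332
x0_4 = 64
y0_4 = 114
x1_4 = 168
y1_4 = 168
cx_5 = 202
cy_5 = 294
r_5 = 72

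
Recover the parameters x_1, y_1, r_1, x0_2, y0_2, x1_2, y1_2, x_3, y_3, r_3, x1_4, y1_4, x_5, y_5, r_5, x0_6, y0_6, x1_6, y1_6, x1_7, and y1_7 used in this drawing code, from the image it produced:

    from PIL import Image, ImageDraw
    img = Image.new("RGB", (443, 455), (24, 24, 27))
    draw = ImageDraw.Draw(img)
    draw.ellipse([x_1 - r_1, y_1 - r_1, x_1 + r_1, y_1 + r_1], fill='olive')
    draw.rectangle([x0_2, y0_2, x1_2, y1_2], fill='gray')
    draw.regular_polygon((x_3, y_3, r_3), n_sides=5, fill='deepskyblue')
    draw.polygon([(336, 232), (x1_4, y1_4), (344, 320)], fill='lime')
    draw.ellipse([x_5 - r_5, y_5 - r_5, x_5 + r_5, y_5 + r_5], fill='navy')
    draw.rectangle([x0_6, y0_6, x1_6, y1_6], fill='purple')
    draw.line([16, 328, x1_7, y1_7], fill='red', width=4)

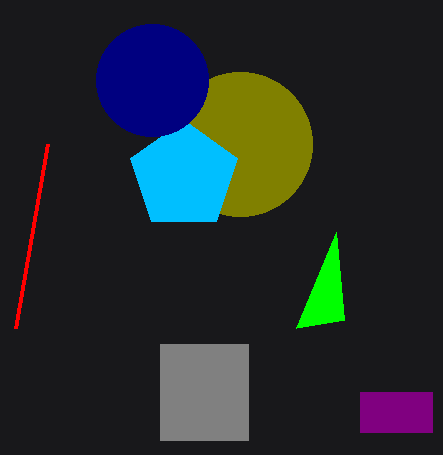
x_1 = 240; y_1 = 144; r_1 = 72; x0_2 = 160; y0_2 = 344; x1_2 = 248; y1_2 = 440; x_3 = 184; y_3 = 176; r_3 = 56; x1_4 = 296; y1_4 = 328; x_5 = 152; y_5 = 80; r_5 = 56; x0_6 = 360; y0_6 = 392; x1_6 = 432; y1_6 = 432; x1_7 = 48; y1_7 = 144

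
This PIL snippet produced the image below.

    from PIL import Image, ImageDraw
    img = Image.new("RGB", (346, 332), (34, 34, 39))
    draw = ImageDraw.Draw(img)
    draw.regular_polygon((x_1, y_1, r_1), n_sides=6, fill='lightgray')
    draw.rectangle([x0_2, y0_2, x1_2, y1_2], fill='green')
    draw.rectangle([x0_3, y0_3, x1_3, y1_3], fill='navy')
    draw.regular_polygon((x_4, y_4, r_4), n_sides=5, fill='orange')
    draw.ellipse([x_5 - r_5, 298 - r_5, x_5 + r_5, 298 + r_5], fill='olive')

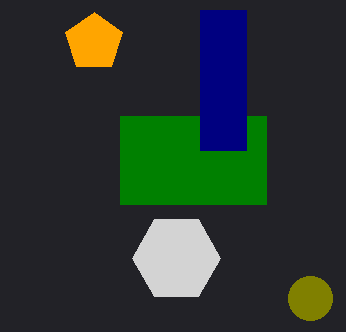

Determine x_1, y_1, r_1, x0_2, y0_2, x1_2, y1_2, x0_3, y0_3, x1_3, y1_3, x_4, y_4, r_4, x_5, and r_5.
x_1 = 176; y_1 = 258; r_1 = 44; x0_2 = 120; y0_2 = 116; x1_2 = 266; y1_2 = 204; x0_3 = 200; y0_3 = 10; x1_3 = 246; y1_3 = 150; x_4 = 94; y_4 = 42; r_4 = 30; x_5 = 310; r_5 = 22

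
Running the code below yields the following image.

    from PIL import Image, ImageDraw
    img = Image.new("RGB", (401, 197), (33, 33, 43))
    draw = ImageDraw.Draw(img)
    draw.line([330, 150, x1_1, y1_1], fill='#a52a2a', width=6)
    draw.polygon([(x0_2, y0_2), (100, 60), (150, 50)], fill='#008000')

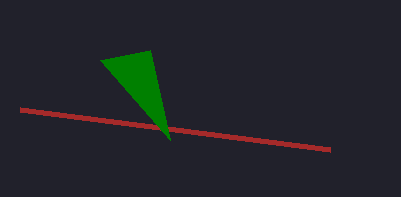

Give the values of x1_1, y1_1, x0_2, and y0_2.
x1_1 = 20
y1_1 = 110
x0_2 = 170
y0_2 = 140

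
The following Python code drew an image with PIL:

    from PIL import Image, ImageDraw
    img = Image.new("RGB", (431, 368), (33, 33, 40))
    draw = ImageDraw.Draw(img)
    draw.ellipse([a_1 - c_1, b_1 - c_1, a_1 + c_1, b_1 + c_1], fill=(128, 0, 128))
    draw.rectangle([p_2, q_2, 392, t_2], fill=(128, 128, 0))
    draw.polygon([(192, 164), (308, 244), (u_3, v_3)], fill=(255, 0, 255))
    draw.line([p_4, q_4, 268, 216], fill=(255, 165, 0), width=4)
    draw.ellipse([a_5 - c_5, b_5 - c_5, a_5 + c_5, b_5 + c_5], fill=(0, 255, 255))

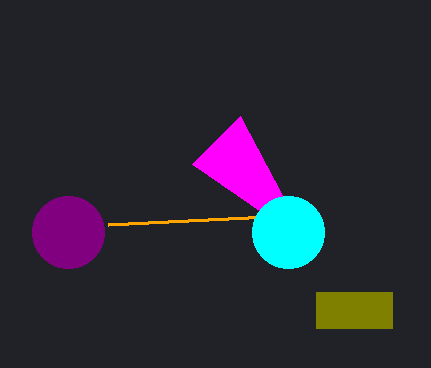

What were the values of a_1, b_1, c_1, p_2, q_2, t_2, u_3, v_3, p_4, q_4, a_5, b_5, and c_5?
a_1 = 68, b_1 = 232, c_1 = 36, p_2 = 316, q_2 = 292, t_2 = 328, u_3 = 240, v_3 = 116, p_4 = 108, q_4 = 224, a_5 = 288, b_5 = 232, c_5 = 36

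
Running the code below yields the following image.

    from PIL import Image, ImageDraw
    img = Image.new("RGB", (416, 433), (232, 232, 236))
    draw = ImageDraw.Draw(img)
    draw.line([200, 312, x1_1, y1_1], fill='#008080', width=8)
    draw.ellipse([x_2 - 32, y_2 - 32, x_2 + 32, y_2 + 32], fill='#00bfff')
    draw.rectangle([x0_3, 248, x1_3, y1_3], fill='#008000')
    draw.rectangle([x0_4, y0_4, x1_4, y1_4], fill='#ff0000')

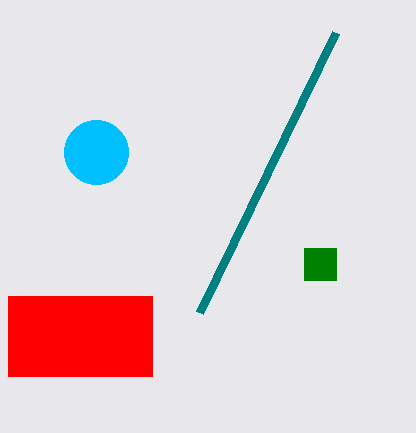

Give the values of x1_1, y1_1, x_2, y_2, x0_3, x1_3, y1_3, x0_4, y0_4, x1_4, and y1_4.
x1_1 = 336; y1_1 = 32; x_2 = 96; y_2 = 152; x0_3 = 304; x1_3 = 336; y1_3 = 280; x0_4 = 8; y0_4 = 296; x1_4 = 152; y1_4 = 376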